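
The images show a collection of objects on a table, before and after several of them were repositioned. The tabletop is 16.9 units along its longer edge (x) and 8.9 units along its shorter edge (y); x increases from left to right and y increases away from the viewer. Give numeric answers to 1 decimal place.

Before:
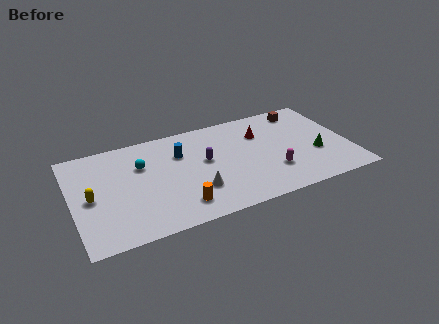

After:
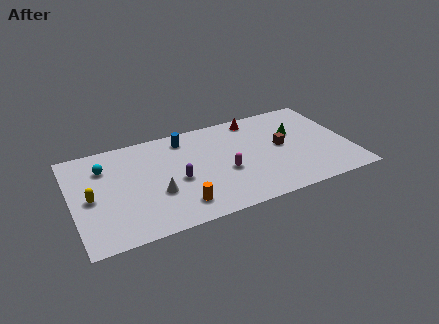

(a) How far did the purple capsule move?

2.1

The purple capsule was near (8.1, 5.0) before and (6.3, 3.9) after, so it travelled √(1.8² + 1.1²) ≈ 2.1 units.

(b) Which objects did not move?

the orange cylinder and the yellow capsule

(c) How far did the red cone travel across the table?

1.5

From (11.7, 6.3) to (11.5, 7.8), the red cone covered √(0.2² + 1.5²) ≈ 1.5 units.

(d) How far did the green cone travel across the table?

2.6

From (14.8, 3.3) to (13.8, 5.7), the green cone covered √(1.0² + 2.4²) ≈ 2.6 units.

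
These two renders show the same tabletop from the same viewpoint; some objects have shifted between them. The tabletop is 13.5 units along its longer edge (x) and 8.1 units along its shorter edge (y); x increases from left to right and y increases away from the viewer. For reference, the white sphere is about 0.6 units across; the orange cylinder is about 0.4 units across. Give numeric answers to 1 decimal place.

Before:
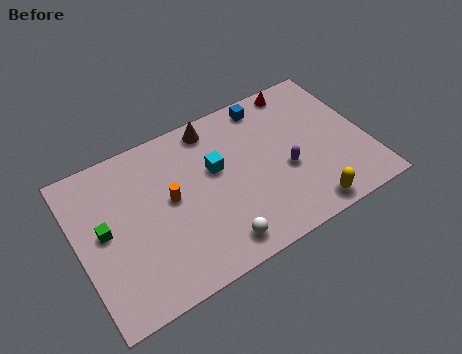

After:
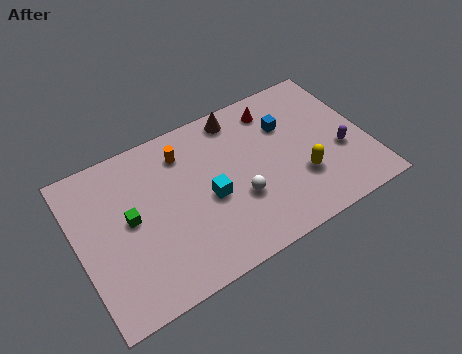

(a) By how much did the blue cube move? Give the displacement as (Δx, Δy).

(0.7, -1.5)

The blue cube was at about (9.3, 7.1) and moved to about (10.0, 5.6).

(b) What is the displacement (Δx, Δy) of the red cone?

(-1.3, -0.6)

The red cone started near (10.9, 7.3) and ended near (9.6, 6.7).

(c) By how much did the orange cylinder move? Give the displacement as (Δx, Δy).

(0.9, 2.0)

The orange cylinder started near (4.3, 4.4) and ended near (5.2, 6.4).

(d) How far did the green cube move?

1.2

From (1.2, 4.3) to (2.4, 4.3), the green cube covered √(1.2² + 0.0²) ≈ 1.2 units.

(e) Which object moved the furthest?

the purple capsule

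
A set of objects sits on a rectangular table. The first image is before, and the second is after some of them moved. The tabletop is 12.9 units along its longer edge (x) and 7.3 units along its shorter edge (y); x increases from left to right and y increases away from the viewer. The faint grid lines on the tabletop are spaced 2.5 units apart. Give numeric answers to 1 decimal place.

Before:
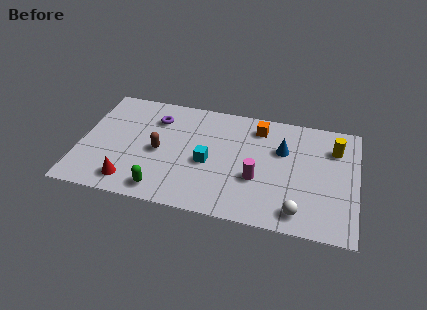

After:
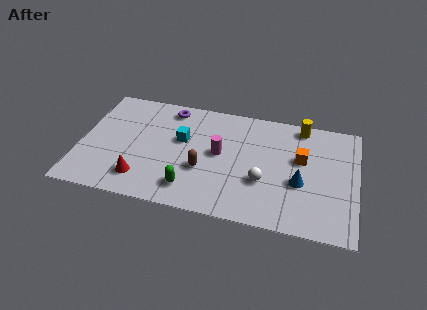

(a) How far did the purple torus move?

1.0

The purple torus was near (3.4, 5.5) before and (4.0, 6.3) after, so it travelled √(0.6² + 0.8²) ≈ 1.0 units.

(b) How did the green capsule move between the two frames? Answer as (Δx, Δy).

(1.3, 0.4)

From the two frames, the green capsule sits at roughly (4.0, 1.0) before and (5.3, 1.4) after.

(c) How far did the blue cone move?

2.1

The blue cone was near (9.4, 4.8) before and (10.3, 2.9) after, so it travelled √(0.9² + 1.9²) ≈ 2.1 units.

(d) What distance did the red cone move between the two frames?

0.6

The red cone moved from about (2.5, 1.2) to (3.0, 1.5), a distance of √(0.5² + 0.3²) ≈ 0.6.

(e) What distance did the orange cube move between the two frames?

2.6

The orange cube moved from about (8.2, 6.0) to (10.3, 4.4), a distance of √(2.1² + 1.6²) ≈ 2.6.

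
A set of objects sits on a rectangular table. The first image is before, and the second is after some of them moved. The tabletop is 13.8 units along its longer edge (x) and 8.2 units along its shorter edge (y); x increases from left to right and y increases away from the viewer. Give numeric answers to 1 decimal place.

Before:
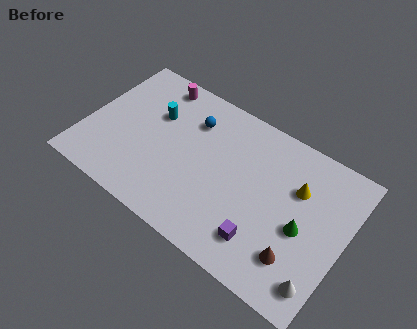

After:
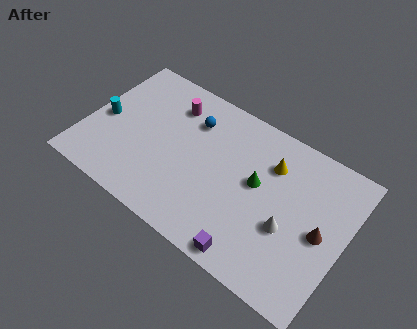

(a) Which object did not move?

the blue sphere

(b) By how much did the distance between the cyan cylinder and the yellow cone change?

+1.3

They were about 7.7 units apart before and 9.0 after — 1.3 units further apart.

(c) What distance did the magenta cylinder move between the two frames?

1.3

The magenta cylinder was near (3.1, 7.2) before and (4.1, 6.4) after, so it travelled √(1.0² + 0.8²) ≈ 1.3 units.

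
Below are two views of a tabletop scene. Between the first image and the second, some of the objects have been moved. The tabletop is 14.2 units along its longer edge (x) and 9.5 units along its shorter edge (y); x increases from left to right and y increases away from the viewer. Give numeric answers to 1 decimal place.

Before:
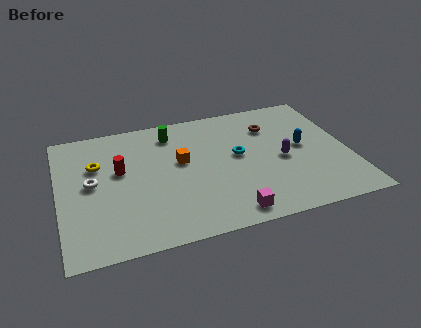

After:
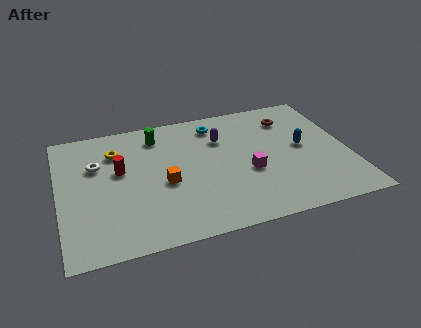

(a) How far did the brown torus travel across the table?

1.1

The brown torus moved from about (10.6, 7.0) to (11.6, 7.4), a distance of √(1.0² + 0.4²) ≈ 1.1.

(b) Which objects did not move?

the blue capsule and the red cylinder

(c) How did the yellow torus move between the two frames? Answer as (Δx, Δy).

(1.0, 0.8)

The yellow torus started near (1.9, 6.3) and ended near (2.9, 7.1).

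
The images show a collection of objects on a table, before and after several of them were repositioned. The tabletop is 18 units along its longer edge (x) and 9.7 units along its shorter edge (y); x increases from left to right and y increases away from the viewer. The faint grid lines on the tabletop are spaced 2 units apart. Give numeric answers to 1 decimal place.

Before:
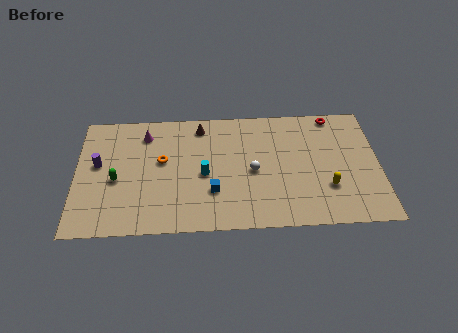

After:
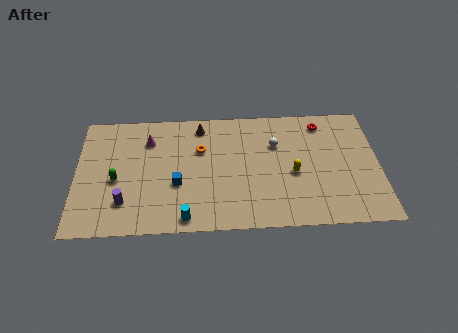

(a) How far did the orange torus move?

2.4

From (5.1, 5.6) to (7.4, 6.4), the orange torus covered √(2.3² + 0.8²) ≈ 2.4 units.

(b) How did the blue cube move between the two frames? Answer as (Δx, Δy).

(-2.1, 0.7)

The blue cube was at about (8.1, 3.0) and moved to about (6.0, 3.7).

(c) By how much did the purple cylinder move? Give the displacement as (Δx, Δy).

(1.6, -3.1)

From the two frames, the purple cylinder sits at roughly (1.3, 5.5) before and (2.9, 2.4) after.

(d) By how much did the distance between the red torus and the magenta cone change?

-0.9

Before: roughly 11.3 units apart; after: 10.4. That's 0.9 units closer together.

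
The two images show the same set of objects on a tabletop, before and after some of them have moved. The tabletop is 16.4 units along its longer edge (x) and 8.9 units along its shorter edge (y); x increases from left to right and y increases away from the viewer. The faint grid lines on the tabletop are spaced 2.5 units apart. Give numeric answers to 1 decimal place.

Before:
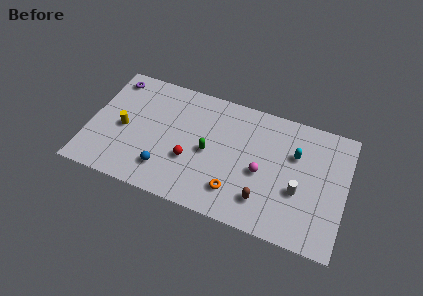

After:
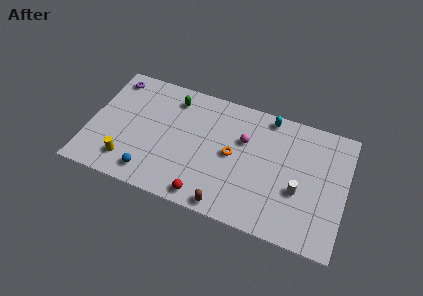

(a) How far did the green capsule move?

4.0

The green capsule was near (7.7, 4.2) before and (5.1, 7.3) after, so it travelled √(2.6² + 3.1²) ≈ 4.0 units.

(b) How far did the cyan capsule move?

2.8

The cyan capsule was near (13.1, 5.9) before and (11.2, 8.0) after, so it travelled √(1.9² + 2.1²) ≈ 2.8 units.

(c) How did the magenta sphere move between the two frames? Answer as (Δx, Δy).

(-1.3, 1.9)

From the two frames, the magenta sphere sits at roughly (11.1, 3.9) before and (9.8, 5.8) after.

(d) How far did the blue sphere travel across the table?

1.1

From (5.1, 2.0) to (4.2, 1.4), the blue sphere covered √(0.9² + 0.6²) ≈ 1.1 units.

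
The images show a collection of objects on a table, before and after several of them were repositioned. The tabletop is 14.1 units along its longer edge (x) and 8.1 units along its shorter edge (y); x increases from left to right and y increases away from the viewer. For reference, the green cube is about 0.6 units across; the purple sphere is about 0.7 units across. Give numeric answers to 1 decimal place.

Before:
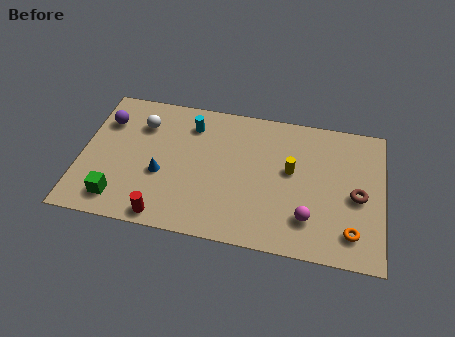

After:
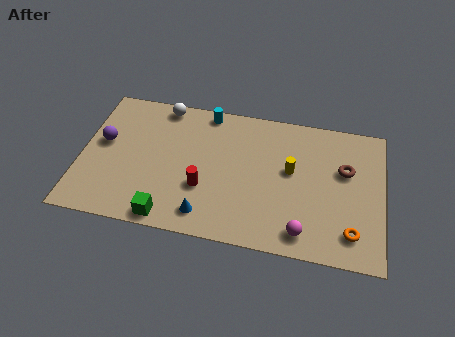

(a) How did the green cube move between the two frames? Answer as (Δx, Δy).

(2.4, -0.6)

The green cube started near (1.9, 1.4) and ended near (4.3, 0.8).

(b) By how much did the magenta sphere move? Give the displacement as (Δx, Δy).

(-0.2, -0.8)

The magenta sphere was at about (10.7, 2.0) and moved to about (10.5, 1.2).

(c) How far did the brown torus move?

1.5

The brown torus moved from about (12.9, 3.7) to (12.3, 5.1), a distance of √(0.6² + 1.4²) ≈ 1.5.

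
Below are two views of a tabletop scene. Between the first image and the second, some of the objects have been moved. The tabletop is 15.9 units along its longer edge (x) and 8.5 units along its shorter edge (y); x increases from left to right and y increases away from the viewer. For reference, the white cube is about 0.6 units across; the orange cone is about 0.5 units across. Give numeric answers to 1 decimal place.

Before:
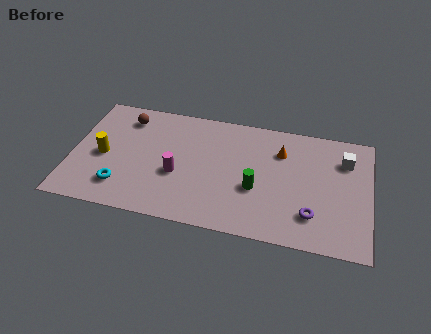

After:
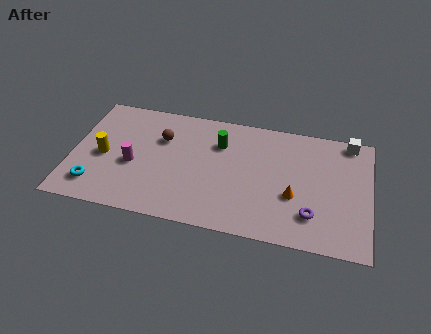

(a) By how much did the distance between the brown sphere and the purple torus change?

-2.3

Before: roughly 11.3 units apart; after: 9.0. That's 2.3 units closer together.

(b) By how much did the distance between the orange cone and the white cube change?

+1.9

The distance was about 3.4 in the first image and 5.3 in the second, so they moved 1.9 units further apart.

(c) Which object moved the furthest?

the green cylinder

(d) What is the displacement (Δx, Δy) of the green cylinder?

(-2.1, 2.8)

From the two frames, the green cylinder sits at roughly (9.9, 3.3) before and (7.8, 6.1) after.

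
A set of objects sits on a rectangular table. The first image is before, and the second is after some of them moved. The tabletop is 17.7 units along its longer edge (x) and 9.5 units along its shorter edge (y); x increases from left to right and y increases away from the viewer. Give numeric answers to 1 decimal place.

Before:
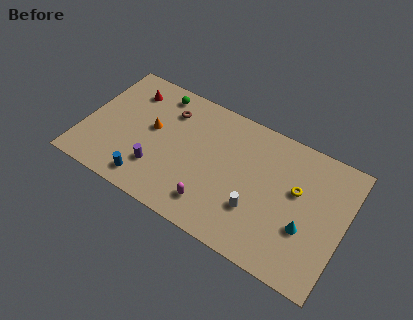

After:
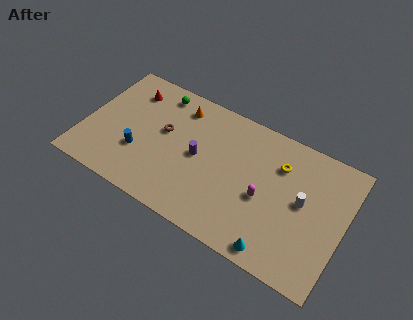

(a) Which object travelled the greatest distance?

the magenta capsule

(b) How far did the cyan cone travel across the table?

2.9

From (15.3, 3.4) to (13.7, 1.0), the cyan cone covered √(1.6² + 2.4²) ≈ 2.9 units.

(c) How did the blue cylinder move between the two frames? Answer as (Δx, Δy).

(-0.9, 1.8)

The blue cylinder was at about (4.8, 1.4) and moved to about (3.9, 3.2).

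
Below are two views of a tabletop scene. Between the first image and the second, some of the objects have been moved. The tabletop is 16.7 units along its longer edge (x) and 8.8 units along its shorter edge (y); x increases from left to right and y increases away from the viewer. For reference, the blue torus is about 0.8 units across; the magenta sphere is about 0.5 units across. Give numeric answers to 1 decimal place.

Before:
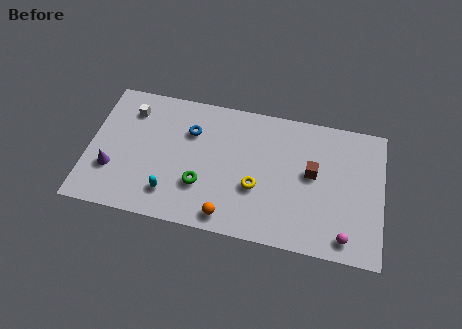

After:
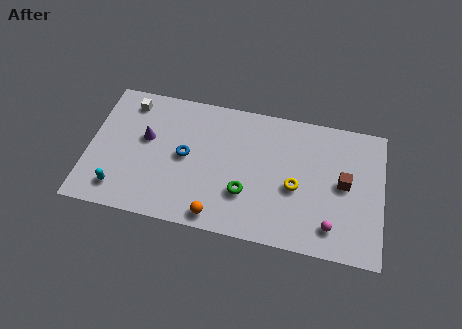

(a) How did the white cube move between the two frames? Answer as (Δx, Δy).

(-0.1, 0.5)

The white cube started near (2.2, 6.9) and ended near (2.1, 7.4).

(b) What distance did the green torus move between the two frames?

2.5

The green torus was near (6.5, 2.8) before and (9.0, 2.8) after, so it travelled √(2.5² + 0.0²) ≈ 2.5 units.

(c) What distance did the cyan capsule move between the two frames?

2.9

From (4.8, 1.9) to (1.9, 1.6), the cyan capsule covered √(2.9² + 0.3²) ≈ 2.9 units.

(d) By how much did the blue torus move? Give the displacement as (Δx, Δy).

(-0.2, -1.7)

The blue torus was at about (5.7, 6.2) and moved to about (5.5, 4.5).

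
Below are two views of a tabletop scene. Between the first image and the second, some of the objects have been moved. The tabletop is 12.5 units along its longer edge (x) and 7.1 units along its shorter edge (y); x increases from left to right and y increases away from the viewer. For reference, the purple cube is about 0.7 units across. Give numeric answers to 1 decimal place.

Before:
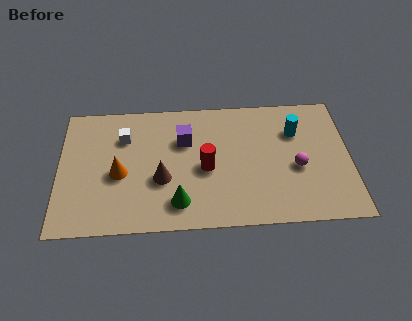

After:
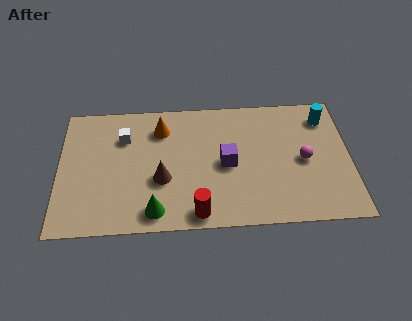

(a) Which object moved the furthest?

the orange cone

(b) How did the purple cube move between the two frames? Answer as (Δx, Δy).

(1.8, -1.4)

The purple cube was at about (5.4, 4.8) and moved to about (7.2, 3.4).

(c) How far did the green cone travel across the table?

1.1

From (5.1, 1.4) to (4.1, 1.0), the green cone covered √(1.0² + 0.4²) ≈ 1.1 units.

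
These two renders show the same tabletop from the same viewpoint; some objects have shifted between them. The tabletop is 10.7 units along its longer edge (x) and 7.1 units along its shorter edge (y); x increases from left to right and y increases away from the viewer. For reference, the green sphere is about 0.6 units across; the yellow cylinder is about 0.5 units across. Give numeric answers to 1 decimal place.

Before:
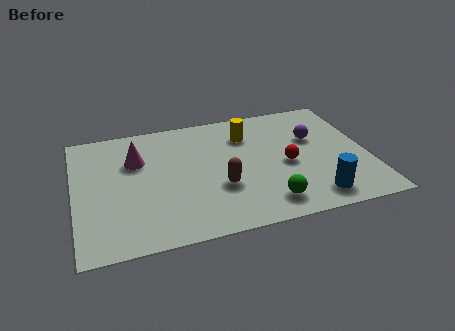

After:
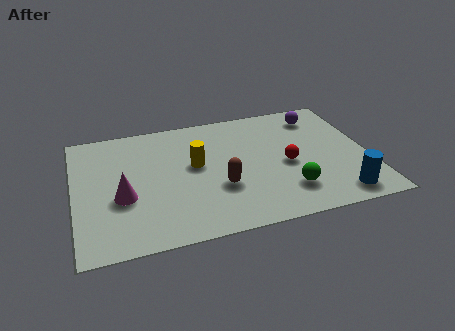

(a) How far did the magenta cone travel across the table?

2.1

The magenta cone moved from about (2.3, 4.8) to (1.7, 2.8), a distance of √(0.6² + 2.0²) ≈ 2.1.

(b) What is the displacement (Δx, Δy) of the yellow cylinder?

(-2.0, -1.3)

The yellow cylinder was at about (6.4, 5.3) and moved to about (4.4, 4.0).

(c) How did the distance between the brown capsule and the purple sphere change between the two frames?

+1.0

They were about 4.1 units apart before and 5.1 after — 1.0 units further apart.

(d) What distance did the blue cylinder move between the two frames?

0.9

From (8.5, 1.1) to (9.4, 1.0), the blue cylinder covered √(0.9² + 0.1²) ≈ 0.9 units.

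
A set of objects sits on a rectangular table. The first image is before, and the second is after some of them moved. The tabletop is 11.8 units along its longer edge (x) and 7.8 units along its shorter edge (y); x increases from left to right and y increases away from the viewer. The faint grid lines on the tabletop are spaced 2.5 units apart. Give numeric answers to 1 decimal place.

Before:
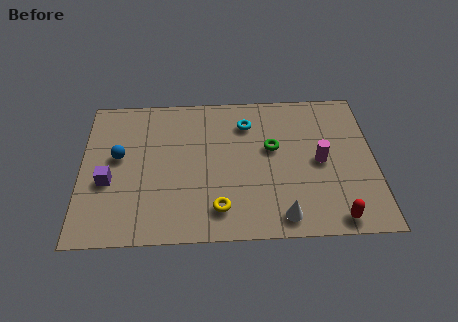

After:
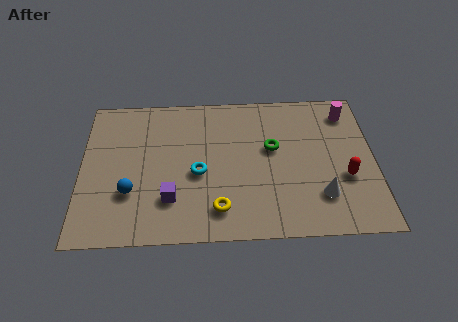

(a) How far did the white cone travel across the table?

1.9

The white cone was near (8.0, 1.0) before and (9.6, 2.0) after, so it travelled √(1.6² + 1.0²) ≈ 1.9 units.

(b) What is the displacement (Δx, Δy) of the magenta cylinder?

(1.2, 2.6)

The magenta cylinder was at about (9.6, 3.8) and moved to about (10.8, 6.4).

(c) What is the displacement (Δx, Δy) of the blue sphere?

(0.5, -1.9)

From the two frames, the blue sphere sits at roughly (1.5, 4.4) before and (2.0, 2.5) after.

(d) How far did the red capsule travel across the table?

2.2

The red capsule moved from about (10.1, 0.8) to (10.6, 2.9), a distance of √(0.5² + 2.1²) ≈ 2.2.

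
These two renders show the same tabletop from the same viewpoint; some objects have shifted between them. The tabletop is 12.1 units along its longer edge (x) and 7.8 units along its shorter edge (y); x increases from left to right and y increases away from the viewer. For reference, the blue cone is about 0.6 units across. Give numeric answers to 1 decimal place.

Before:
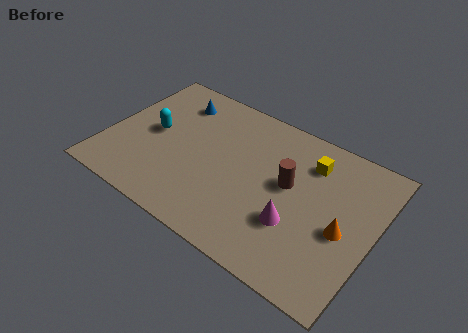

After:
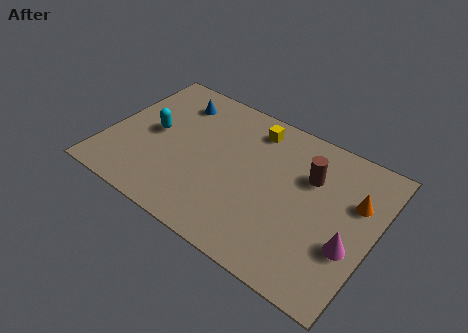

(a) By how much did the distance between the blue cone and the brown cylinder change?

+0.6

The distance was about 5.9 in the first image and 6.5 in the second, so they moved 0.6 units further apart.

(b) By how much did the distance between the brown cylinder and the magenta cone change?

+1.4

They were about 1.9 units apart before and 3.3 after — 1.4 units further apart.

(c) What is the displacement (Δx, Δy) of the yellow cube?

(-2.7, 0.5)

The yellow cube was at about (8.9, 6.0) and moved to about (6.2, 6.5).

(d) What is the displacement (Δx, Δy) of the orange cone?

(0.3, 1.7)

From the two frames, the orange cone sits at roughly (10.8, 3.4) before and (11.1, 5.1) after.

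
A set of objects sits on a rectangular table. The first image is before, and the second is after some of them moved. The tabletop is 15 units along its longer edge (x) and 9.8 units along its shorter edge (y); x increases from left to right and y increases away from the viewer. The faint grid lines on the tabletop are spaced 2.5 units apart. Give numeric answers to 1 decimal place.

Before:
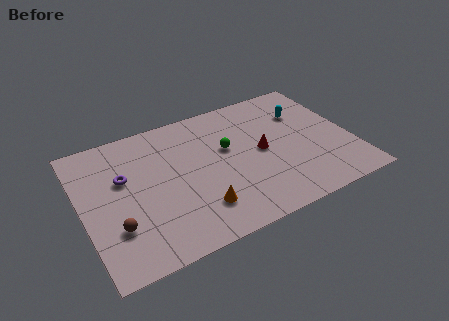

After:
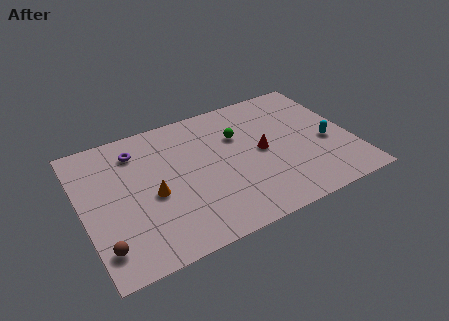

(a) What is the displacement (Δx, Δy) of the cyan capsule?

(0.9, -2.8)

The cyan capsule was at about (12.7, 6.9) and moved to about (13.6, 4.1).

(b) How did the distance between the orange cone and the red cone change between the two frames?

+1.5

Before: roughly 4.7 units apart; after: 6.2. That's 1.5 units further apart.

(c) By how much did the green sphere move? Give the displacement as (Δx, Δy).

(0.7, 0.7)

The green sphere started near (8.2, 5.9) and ended near (8.9, 6.6).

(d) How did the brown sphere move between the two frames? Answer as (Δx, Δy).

(-0.8, -1.0)

The brown sphere was at about (1.6, 2.9) and moved to about (0.8, 1.9).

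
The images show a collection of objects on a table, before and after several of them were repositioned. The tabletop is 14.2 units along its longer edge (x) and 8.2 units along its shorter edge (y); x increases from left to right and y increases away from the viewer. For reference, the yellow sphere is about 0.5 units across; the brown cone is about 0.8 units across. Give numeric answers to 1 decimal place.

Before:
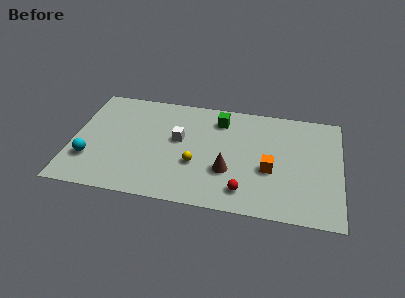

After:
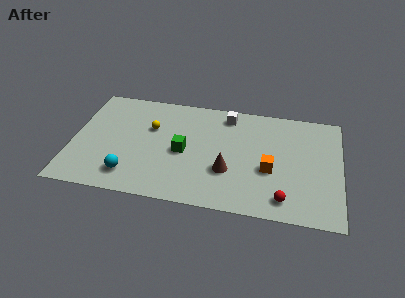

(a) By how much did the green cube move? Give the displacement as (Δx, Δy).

(-1.8, -2.8)

The green cube started near (7.7, 6.6) and ended near (5.9, 3.8).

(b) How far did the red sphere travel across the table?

2.1

From (9.2, 1.5) to (11.3, 1.3), the red sphere covered √(2.1² + 0.2²) ≈ 2.1 units.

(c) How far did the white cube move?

3.4

The white cube moved from about (5.6, 4.7) to (8.1, 7.0), a distance of √(2.5² + 2.3²) ≈ 3.4.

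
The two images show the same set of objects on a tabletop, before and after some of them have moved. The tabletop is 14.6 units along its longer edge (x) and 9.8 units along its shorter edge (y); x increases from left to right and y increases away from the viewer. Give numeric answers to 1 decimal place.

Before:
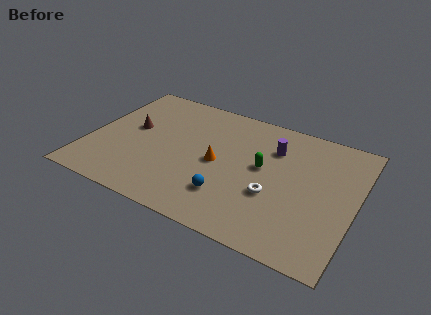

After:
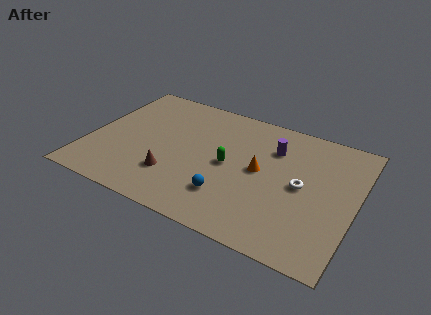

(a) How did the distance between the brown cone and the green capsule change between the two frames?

-3.8

Before: roughly 7.3 units apart; after: 3.5. That's 3.8 units closer together.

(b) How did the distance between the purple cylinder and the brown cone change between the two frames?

-1.2

They were about 7.9 units apart before and 6.7 after — 1.2 units closer together.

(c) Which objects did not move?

the purple cylinder and the blue sphere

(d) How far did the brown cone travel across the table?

3.9

The brown cone was near (2.2, 5.5) before and (4.9, 2.7) after, so it travelled √(2.7² + 2.8²) ≈ 3.9 units.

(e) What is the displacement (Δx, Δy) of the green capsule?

(-1.8, -0.6)

From the two frames, the green capsule sits at roughly (9.5, 5.4) before and (7.7, 4.8) after.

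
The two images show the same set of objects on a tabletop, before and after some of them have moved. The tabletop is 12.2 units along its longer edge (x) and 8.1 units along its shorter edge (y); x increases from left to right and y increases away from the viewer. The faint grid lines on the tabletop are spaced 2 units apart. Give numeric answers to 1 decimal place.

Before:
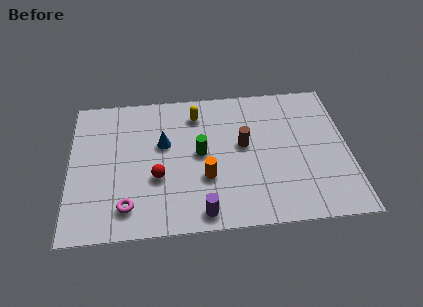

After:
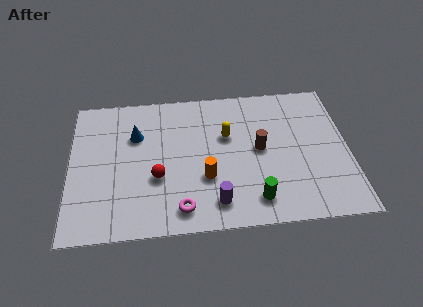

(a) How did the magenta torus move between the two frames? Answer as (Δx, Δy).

(2.3, -0.3)

From the two frames, the magenta torus sits at roughly (2.5, 1.5) before and (4.8, 1.2) after.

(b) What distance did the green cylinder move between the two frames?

3.6

The green cylinder moved from about (5.7, 4.2) to (8.0, 1.4), a distance of √(2.3² + 2.8²) ≈ 3.6.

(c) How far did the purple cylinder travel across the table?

0.8

From (5.7, 0.9) to (6.3, 1.4), the purple cylinder covered √(0.6² + 0.5²) ≈ 0.8 units.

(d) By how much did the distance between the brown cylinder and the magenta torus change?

-1.3

The distance was about 5.9 in the first image and 4.6 in the second, so they moved 1.3 units closer together.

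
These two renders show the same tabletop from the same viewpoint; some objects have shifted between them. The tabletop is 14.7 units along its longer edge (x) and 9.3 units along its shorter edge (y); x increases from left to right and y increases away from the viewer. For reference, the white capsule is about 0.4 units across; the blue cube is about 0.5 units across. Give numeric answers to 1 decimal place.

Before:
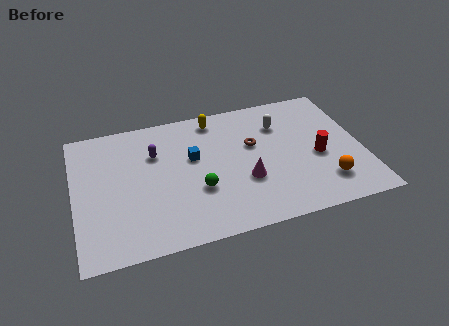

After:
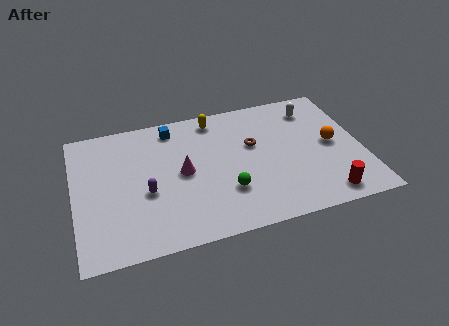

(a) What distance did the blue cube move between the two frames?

2.6

The blue cube moved from about (6.1, 5.6) to (5.2, 8.0), a distance of √(0.9² + 2.4²) ≈ 2.6.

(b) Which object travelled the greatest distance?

the magenta cone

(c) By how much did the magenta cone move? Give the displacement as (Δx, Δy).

(-3.1, 1.4)

The magenta cone started near (8.6, 3.3) and ended near (5.5, 4.7).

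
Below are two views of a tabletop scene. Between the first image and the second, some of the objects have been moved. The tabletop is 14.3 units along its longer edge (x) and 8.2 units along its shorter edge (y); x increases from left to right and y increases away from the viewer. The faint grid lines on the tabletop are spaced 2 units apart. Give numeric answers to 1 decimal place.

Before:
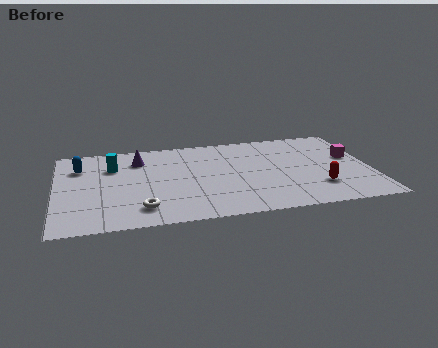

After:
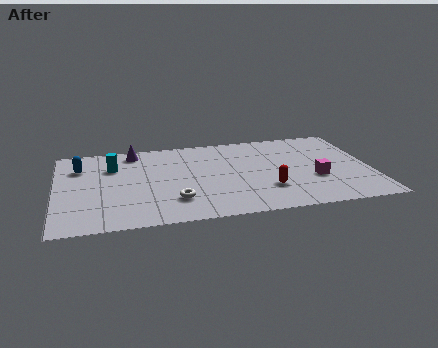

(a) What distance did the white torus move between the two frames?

1.6

The white torus was near (3.8, 1.6) before and (5.3, 2.1) after, so it travelled √(1.5² + 0.5²) ≈ 1.6 units.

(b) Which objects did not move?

the cyan cylinder and the blue capsule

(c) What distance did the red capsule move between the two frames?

2.3

The red capsule moved from about (11.8, 2.2) to (9.5, 2.4), a distance of √(2.3² + 0.2²) ≈ 2.3.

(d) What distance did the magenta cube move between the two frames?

2.5

From (13.5, 4.8) to (11.7, 3.0), the magenta cube covered √(1.8² + 1.8²) ≈ 2.5 units.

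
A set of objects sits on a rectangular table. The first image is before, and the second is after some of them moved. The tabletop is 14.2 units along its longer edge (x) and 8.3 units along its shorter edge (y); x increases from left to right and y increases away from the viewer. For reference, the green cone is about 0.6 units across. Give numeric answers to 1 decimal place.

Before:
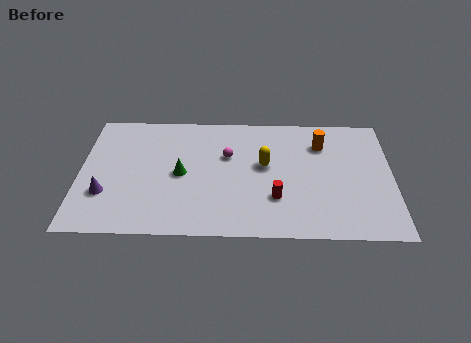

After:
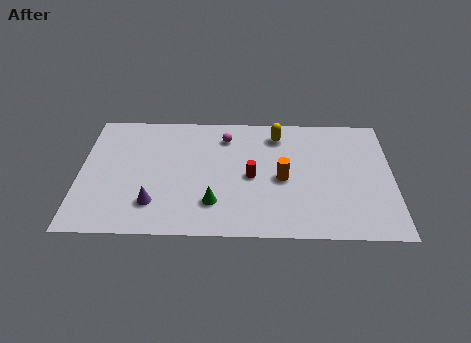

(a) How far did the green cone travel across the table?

2.4

The green cone was near (4.6, 4.0) before and (6.1, 2.1) after, so it travelled √(1.5² + 1.9²) ≈ 2.4 units.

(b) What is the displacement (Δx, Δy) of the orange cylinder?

(-1.8, -2.4)

From the two frames, the orange cylinder sits at roughly (11.0, 6.2) before and (9.2, 3.8) after.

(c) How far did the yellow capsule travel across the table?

2.2

From (8.4, 4.7) to (9.0, 6.8), the yellow capsule covered √(0.6² + 2.1²) ≈ 2.2 units.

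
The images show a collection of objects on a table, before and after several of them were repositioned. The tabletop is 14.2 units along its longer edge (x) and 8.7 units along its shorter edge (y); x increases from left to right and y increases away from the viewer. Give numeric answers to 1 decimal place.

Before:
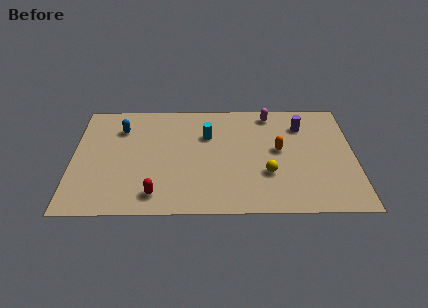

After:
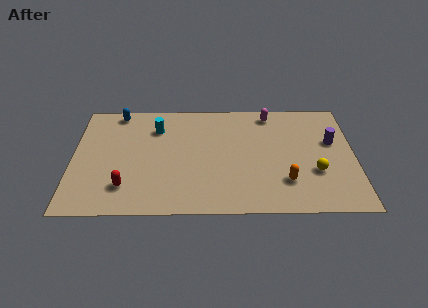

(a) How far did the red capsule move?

1.6

The red capsule was near (4.2, 1.4) before and (2.7, 2.0) after, so it travelled √(1.5² + 0.6²) ≈ 1.6 units.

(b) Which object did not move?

the magenta capsule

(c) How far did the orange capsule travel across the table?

2.4

The orange capsule was near (10.4, 4.7) before and (10.7, 2.3) after, so it travelled √(0.3² + 2.4²) ≈ 2.4 units.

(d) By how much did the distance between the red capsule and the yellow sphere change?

+3.8

Before: roughly 5.8 units apart; after: 9.6. That's 3.8 units further apart.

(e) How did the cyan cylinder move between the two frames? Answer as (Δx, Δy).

(-2.6, 0.6)

From the two frames, the cyan cylinder sits at roughly (6.8, 5.9) before and (4.2, 6.5) after.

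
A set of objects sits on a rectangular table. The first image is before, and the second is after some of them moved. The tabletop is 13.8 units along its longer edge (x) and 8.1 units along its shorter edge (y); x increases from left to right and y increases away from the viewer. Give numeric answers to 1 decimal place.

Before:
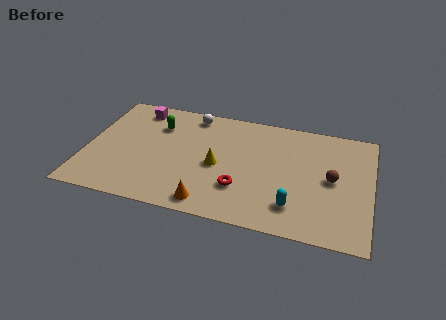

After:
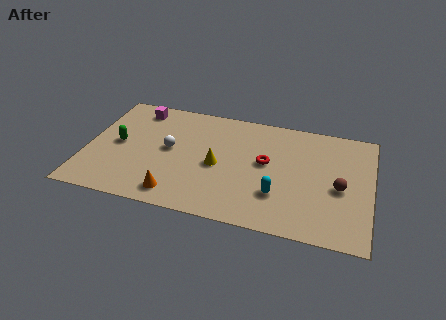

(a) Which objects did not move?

the yellow cone and the magenta cube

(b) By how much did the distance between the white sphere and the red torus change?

-0.7

Before: roughly 5.4 units apart; after: 4.7. That's 0.7 units closer together.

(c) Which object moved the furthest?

the white sphere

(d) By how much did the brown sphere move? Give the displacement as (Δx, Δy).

(0.4, -0.5)

The brown sphere was at about (11.9, 4.1) and moved to about (12.3, 3.6).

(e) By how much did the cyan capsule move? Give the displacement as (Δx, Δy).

(-0.8, 0.6)

From the two frames, the cyan capsule sits at roughly (10.2, 1.8) before and (9.4, 2.4) after.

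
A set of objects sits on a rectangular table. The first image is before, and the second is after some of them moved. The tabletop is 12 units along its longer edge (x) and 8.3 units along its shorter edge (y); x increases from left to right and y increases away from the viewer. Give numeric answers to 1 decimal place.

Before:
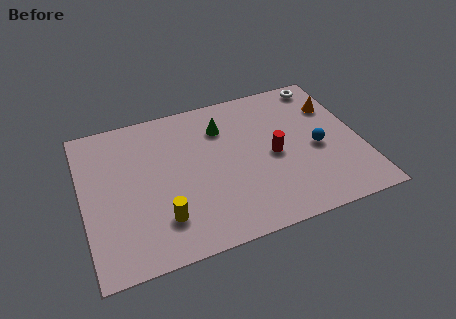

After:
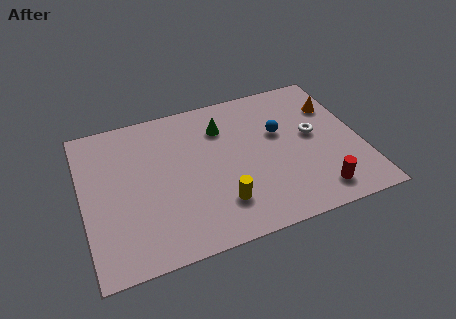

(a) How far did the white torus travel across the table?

3.0

The white torus moved from about (10.8, 7.4) to (10.0, 4.5), a distance of √(0.8² + 2.9²) ≈ 3.0.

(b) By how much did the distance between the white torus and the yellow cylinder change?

-4.3

The distance was about 9.3 in the first image and 5.0 in the second, so they moved 4.3 units closer together.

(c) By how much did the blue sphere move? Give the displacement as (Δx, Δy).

(-1.5, 1.4)

The blue sphere was at about (10.1, 3.7) and moved to about (8.6, 5.1).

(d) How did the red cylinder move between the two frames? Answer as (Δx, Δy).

(1.6, -2.6)

From the two frames, the red cylinder sits at roughly (8.2, 3.9) before and (9.8, 1.3) after.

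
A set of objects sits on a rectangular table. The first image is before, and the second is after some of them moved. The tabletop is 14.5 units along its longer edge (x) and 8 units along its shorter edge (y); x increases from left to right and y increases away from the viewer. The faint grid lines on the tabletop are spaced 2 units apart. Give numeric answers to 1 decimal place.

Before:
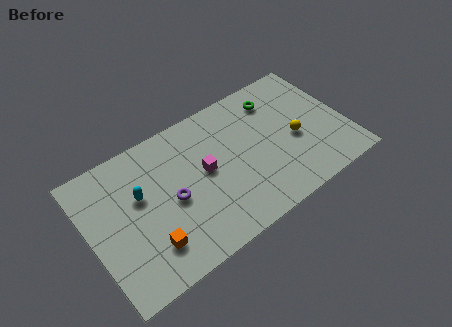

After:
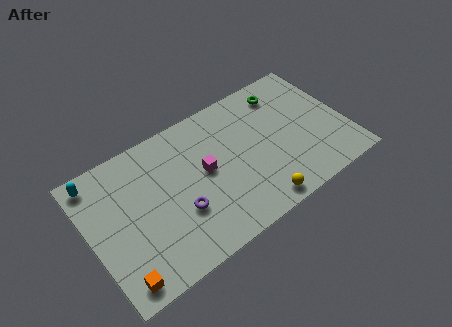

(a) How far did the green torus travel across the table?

0.5

From (11.0, 6.4) to (11.5, 6.6), the green torus covered √(0.5² + 0.2²) ≈ 0.5 units.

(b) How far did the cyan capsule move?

3.0

The cyan capsule moved from about (2.9, 4.9) to (0.8, 7.0), a distance of √(2.1² + 2.1²) ≈ 3.0.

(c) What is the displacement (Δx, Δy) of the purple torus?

(0.3, -0.9)

The purple torus was at about (4.5, 3.7) and moved to about (4.8, 2.8).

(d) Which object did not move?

the magenta cube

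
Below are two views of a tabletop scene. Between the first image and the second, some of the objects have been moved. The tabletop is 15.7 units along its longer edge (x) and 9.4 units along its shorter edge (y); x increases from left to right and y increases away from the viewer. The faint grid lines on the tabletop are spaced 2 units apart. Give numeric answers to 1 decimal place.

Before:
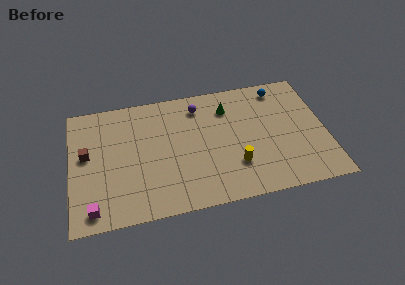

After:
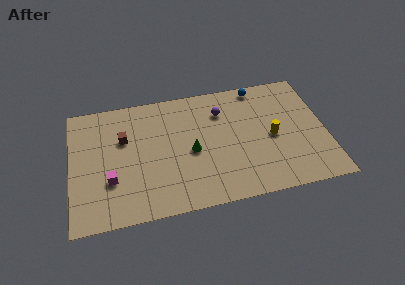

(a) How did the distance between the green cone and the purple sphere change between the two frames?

+1.5

The distance was about 1.9 in the first image and 3.4 in the second, so they moved 1.5 units further apart.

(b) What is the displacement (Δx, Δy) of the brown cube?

(2.3, 0.8)

From the two frames, the brown cube sits at roughly (1.0, 5.3) before and (3.3, 6.1) after.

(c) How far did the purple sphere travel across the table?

1.6

The purple sphere moved from about (8.0, 7.7) to (9.4, 7.0), a distance of √(1.4² + 0.7²) ≈ 1.6.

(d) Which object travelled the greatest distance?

the green cone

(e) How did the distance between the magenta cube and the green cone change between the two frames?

-5.3

The distance was about 10.4 in the first image and 5.1 in the second, so they moved 5.3 units closer together.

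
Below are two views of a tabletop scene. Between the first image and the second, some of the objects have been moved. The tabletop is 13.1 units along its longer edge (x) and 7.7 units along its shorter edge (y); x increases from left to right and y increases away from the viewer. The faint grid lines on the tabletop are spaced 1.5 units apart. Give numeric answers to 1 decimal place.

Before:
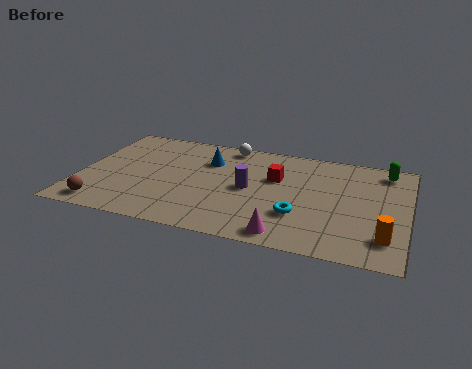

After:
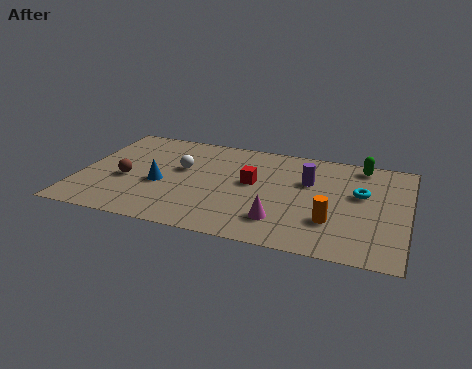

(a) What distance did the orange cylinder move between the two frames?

2.2

The orange cylinder moved from about (12.3, 1.7) to (10.2, 2.3), a distance of √(2.1² + 0.6²) ≈ 2.2.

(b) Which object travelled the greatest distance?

the cyan torus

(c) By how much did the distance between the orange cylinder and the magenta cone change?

-1.8

Before: roughly 3.9 units apart; after: 2.1. That's 1.8 units closer together.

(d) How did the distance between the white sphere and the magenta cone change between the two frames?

-1.6

They were about 6.6 units apart before and 5.0 after — 1.6 units closer together.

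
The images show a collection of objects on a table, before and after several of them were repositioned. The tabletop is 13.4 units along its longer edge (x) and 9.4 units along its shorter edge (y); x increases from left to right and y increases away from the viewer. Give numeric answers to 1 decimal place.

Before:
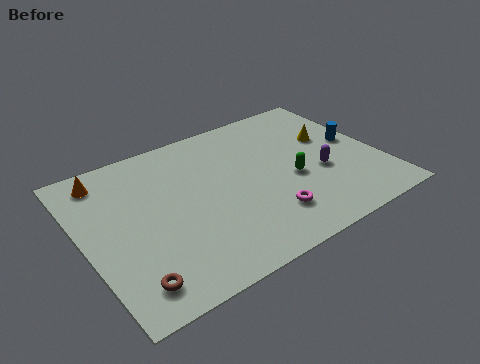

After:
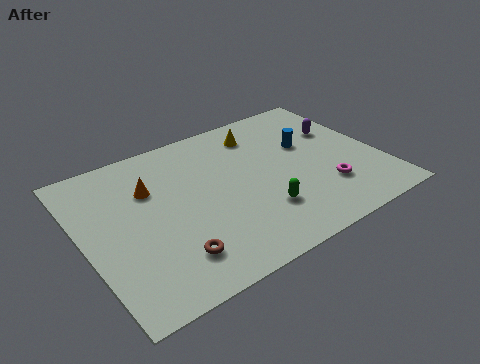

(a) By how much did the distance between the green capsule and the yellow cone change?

+2.2

Before: roughly 2.9 units apart; after: 5.1. That's 2.2 units further apart.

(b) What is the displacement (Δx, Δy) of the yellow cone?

(-3.0, 1.8)

The yellow cone started near (11.5, 5.8) and ended near (8.5, 7.6).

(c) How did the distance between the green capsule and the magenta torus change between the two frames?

+0.7

The distance was about 2.3 in the first image and 3.0 in the second, so they moved 0.7 units further apart.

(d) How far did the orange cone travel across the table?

2.4

The orange cone was near (1.4, 8.0) before and (3.2, 6.4) after, so it travelled √(1.8² + 1.6²) ≈ 2.4 units.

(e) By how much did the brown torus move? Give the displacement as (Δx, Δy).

(1.9, 0.5)

The brown torus was at about (1.5, 1.5) and moved to about (3.4, 2.0).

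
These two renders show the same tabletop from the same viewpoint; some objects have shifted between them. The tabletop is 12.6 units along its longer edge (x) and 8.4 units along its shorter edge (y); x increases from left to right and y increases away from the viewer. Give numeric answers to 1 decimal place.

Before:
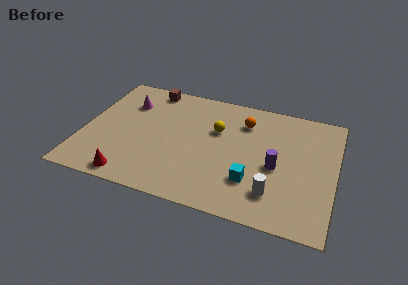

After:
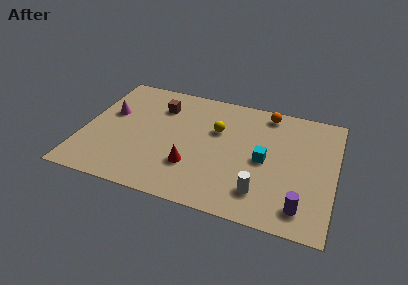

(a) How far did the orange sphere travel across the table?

1.5

The orange sphere was near (7.9, 6.4) before and (9.0, 7.4) after, so it travelled √(1.1² + 1.0²) ≈ 1.5 units.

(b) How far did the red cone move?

3.3

From (2.7, 0.9) to (5.6, 2.5), the red cone covered √(2.9² + 1.6²) ≈ 3.3 units.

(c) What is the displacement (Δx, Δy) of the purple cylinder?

(1.4, -2.3)

From the two frames, the purple cylinder sits at roughly (9.7, 3.7) before and (11.1, 1.4) after.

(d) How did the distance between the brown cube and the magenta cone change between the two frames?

+1.0

The distance was about 1.7 in the first image and 2.7 in the second, so they moved 1.0 units further apart.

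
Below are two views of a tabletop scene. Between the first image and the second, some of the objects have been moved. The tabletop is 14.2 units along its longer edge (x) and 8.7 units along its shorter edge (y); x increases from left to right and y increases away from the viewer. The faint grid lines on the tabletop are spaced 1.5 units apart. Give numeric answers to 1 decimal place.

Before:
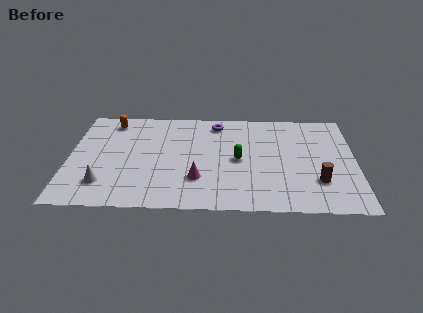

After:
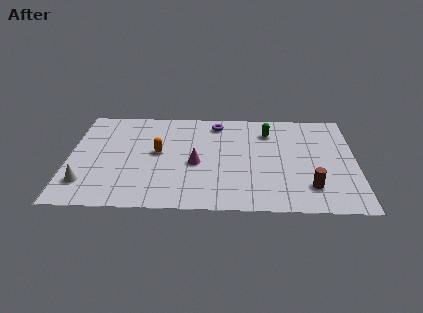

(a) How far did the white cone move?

0.9

The white cone was near (1.8, 2.0) before and (0.9, 2.0) after, so it travelled √(0.9² + 0.0²) ≈ 0.9 units.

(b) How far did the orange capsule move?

3.6

The orange capsule was near (2.0, 7.4) before and (4.4, 4.7) after, so it travelled √(2.4² + 2.7²) ≈ 3.6 units.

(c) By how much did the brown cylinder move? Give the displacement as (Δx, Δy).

(-0.4, -0.5)

From the two frames, the brown cylinder sits at roughly (12.3, 2.5) before and (11.9, 2.0) after.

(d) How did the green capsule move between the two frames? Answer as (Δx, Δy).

(1.5, 2.5)

The green capsule started near (8.4, 4.2) and ended near (9.9, 6.7).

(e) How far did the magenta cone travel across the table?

1.3

The magenta cone was near (6.4, 2.5) before and (6.3, 3.8) after, so it travelled √(0.1² + 1.3²) ≈ 1.3 units.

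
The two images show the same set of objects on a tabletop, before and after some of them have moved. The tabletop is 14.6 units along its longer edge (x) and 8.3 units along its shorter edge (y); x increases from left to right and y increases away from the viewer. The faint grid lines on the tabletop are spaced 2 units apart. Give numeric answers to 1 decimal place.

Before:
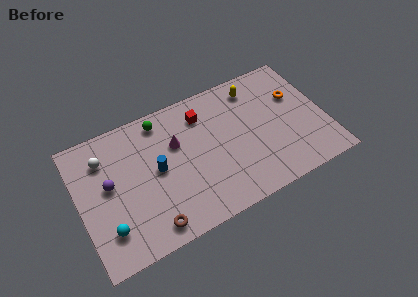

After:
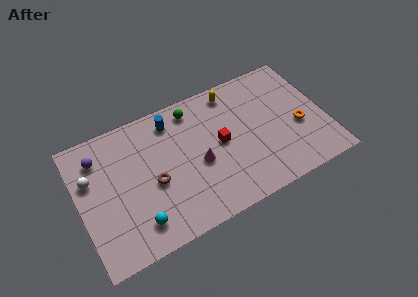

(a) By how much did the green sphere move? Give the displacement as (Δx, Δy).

(1.9, -0.1)

The green sphere was at about (5.2, 7.2) and moved to about (7.1, 7.1).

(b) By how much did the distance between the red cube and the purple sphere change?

+1.2

The distance was about 6.1 in the first image and 7.3 in the second, so they moved 1.2 units further apart.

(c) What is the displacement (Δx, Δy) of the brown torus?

(0.5, 2.5)

The brown torus was at about (3.8, 1.1) and moved to about (4.3, 3.6).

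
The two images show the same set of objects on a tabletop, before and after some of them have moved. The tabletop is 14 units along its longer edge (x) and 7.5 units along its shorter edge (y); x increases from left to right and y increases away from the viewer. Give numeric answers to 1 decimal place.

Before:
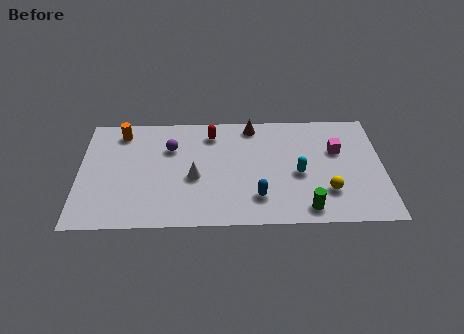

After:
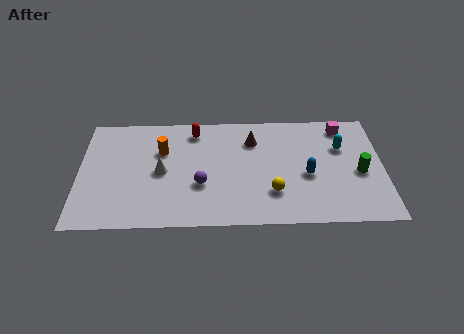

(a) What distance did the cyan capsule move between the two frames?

2.6

The cyan capsule was near (10.1, 3.3) before and (12.1, 5.0) after, so it travelled √(2.0² + 1.7²) ≈ 2.6 units.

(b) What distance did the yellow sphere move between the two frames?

2.5

From (11.4, 2.1) to (8.9, 2.1), the yellow sphere covered √(2.5² + 0.0²) ≈ 2.5 units.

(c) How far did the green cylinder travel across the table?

3.4

The green cylinder moved from about (10.4, 1.0) to (12.9, 3.3), a distance of √(2.5² + 2.3²) ≈ 3.4.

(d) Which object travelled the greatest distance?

the green cylinder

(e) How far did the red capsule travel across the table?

0.8

The red capsule moved from about (6.1, 6.1) to (5.3, 6.3), a distance of √(0.8² + 0.2²) ≈ 0.8.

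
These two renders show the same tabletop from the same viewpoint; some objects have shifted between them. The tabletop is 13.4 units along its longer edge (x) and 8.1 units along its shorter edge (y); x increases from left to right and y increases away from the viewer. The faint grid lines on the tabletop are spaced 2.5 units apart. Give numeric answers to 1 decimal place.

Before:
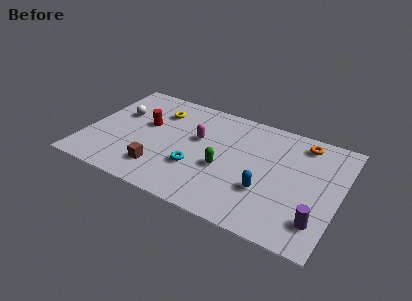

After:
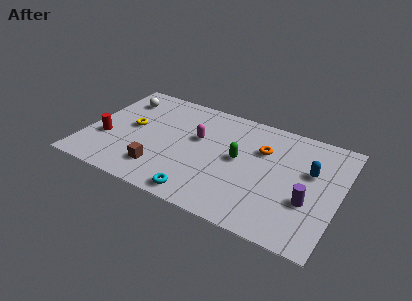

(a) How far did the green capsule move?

1.2

The green capsule moved from about (7.4, 3.3) to (8.1, 4.3), a distance of √(0.7² + 1.0²) ≈ 1.2.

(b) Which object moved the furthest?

the blue capsule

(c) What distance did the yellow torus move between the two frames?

2.2

The yellow torus was near (3.5, 6.1) before and (2.3, 4.3) after, so it travelled √(1.2² + 1.8²) ≈ 2.2 units.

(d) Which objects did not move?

the brown cube and the magenta capsule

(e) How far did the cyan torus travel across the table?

1.9

From (6.0, 2.7) to (6.5, 0.9), the cyan torus covered √(0.5² + 1.8²) ≈ 1.9 units.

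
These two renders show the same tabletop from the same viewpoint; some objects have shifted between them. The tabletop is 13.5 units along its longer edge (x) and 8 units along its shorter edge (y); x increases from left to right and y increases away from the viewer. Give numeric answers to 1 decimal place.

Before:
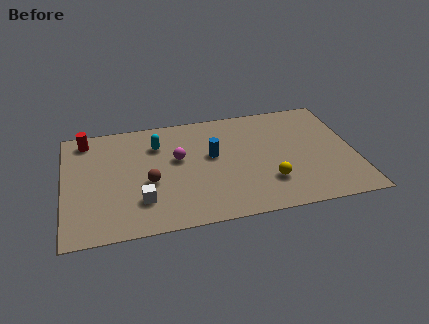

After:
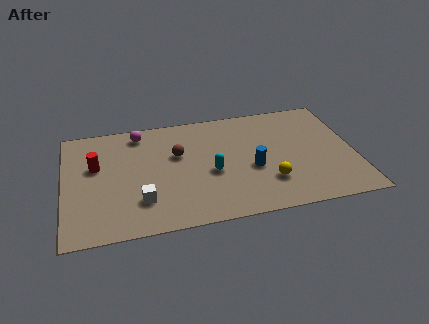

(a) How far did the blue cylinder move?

2.2

The blue cylinder moved from about (6.9, 4.6) to (8.7, 3.3), a distance of √(1.8² + 1.3²) ≈ 2.2.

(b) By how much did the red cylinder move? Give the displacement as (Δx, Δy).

(0.4, -2.0)

From the two frames, the red cylinder sits at roughly (1.1, 6.9) before and (1.5, 4.9) after.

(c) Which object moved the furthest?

the cyan capsule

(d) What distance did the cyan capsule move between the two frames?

3.5

The cyan capsule moved from about (4.4, 5.9) to (6.8, 3.4), a distance of √(2.4² + 2.5²) ≈ 3.5.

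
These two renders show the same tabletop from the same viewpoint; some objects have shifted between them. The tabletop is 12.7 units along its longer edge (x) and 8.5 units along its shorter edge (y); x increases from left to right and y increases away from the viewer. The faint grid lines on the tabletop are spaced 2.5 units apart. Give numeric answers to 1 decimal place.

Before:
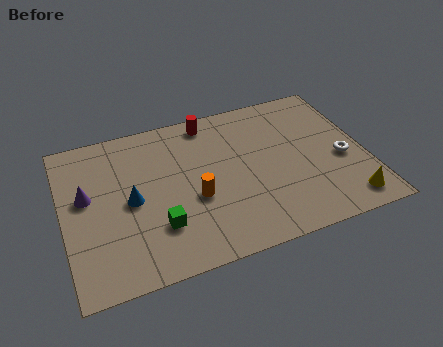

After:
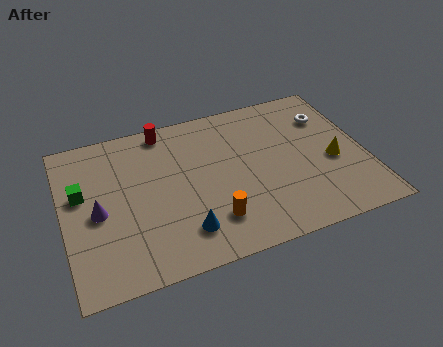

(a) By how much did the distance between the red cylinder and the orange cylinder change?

+1.6

They were about 4.2 units apart before and 5.8 after — 1.6 units further apart.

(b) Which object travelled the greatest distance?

the green cube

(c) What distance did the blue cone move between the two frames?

3.0

The blue cone moved from about (2.8, 4.1) to (4.8, 1.8), a distance of √(2.0² + 2.3²) ≈ 3.0.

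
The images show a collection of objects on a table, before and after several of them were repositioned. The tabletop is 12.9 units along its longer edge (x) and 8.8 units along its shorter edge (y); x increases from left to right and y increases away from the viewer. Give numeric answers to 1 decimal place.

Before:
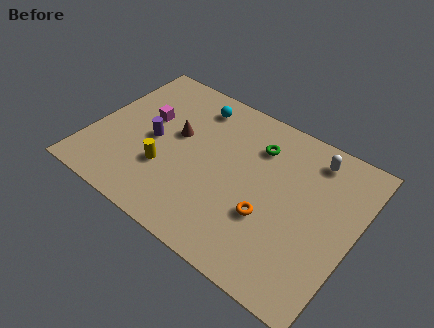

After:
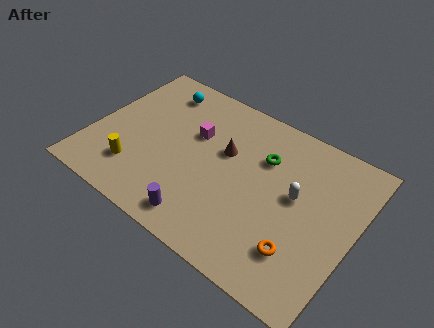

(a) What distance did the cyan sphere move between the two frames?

1.9

From (4.5, 7.3) to (2.6, 7.3), the cyan sphere covered √(1.9² + 0.0²) ≈ 1.9 units.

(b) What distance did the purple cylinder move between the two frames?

4.3

The purple cylinder was near (3.0, 4.2) before and (6.1, 1.2) after, so it travelled √(3.1² + 3.0²) ≈ 4.3 units.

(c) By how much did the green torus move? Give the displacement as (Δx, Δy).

(0.4, -0.5)

The green torus was at about (7.8, 6.6) and moved to about (8.2, 6.1).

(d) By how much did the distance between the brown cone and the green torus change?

-2.2

Before: roughly 4.1 units apart; after: 1.9. That's 2.2 units closer together.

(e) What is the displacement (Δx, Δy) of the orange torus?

(1.7, -0.9)

The orange torus was at about (9.0, 3.1) and moved to about (10.7, 2.2).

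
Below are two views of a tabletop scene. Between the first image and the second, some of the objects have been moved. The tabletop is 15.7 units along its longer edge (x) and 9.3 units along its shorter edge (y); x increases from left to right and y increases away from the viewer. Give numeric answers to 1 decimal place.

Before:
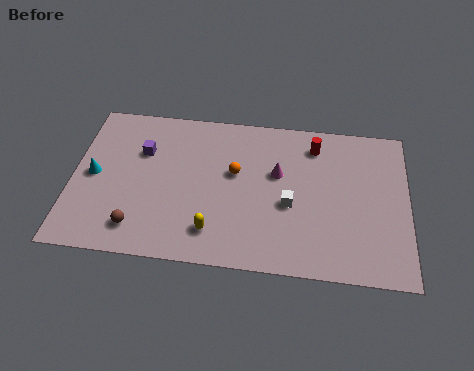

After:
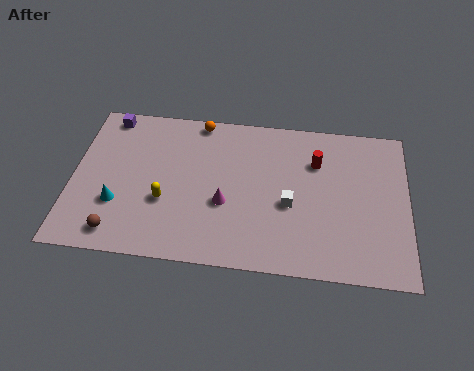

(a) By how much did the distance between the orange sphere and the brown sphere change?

+2.2

They were about 5.8 units apart before and 8.0 after — 2.2 units further apart.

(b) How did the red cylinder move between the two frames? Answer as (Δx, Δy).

(0.1, -1.0)

The red cylinder was at about (11.3, 7.6) and moved to about (11.4, 6.6).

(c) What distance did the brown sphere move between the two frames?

1.0

The brown sphere was near (3.2, 1.7) before and (2.3, 1.3) after, so it travelled √(0.9² + 0.4²) ≈ 1.0 units.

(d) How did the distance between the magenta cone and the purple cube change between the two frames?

+1.0

They were about 6.4 units apart before and 7.4 after — 1.0 units further apart.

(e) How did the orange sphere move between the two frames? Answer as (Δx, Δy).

(-1.8, 3.0)

From the two frames, the orange sphere sits at roughly (7.6, 5.5) before and (5.8, 8.5) after.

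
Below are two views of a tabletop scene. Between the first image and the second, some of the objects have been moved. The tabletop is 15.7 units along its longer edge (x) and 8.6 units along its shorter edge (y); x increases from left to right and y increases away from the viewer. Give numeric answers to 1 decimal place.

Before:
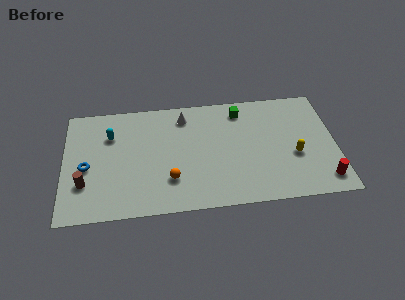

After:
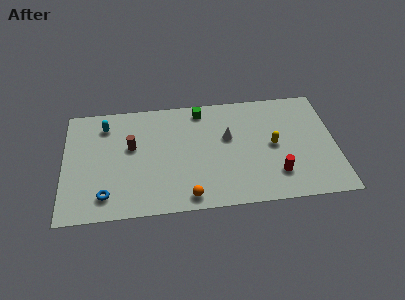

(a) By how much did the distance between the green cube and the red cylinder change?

-0.6

They were about 7.4 units apart before and 6.8 after — 0.6 units closer together.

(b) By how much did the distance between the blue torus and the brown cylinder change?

+2.6

Before: roughly 1.2 units apart; after: 3.8. That's 2.6 units further apart.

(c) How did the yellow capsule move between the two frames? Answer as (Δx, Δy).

(-1.2, 0.9)

From the two frames, the yellow capsule sits at roughly (13.3, 3.4) before and (12.1, 4.3) after.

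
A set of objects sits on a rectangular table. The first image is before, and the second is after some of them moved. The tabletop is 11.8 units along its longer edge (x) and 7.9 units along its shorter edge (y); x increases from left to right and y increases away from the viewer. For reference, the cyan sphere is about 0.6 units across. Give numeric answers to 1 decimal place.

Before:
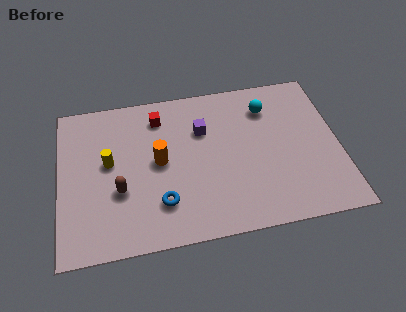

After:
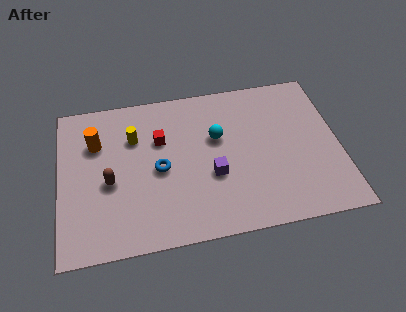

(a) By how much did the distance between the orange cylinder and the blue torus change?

+1.1

They were about 2.1 units apart before and 3.2 after — 1.1 units further apart.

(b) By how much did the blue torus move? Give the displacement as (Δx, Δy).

(0.0, 1.7)

From the two frames, the blue torus sits at roughly (4.2, 2.0) before and (4.2, 3.7) after.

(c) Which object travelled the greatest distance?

the orange cylinder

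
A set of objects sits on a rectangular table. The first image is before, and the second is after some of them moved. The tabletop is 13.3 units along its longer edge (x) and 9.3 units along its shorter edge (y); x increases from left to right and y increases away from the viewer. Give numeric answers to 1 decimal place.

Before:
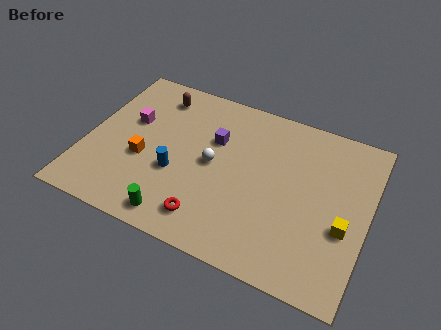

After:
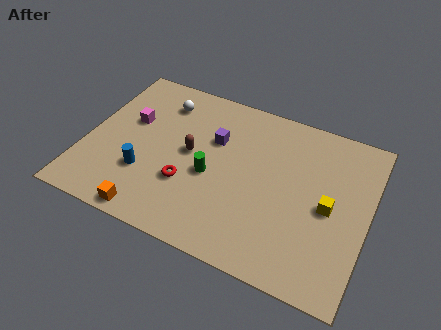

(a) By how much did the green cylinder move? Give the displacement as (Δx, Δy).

(1.2, 2.9)

The green cylinder was at about (4.8, 1.1) and moved to about (6.0, 4.0).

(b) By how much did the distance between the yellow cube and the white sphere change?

+2.4

They were about 6.4 units apart before and 8.8 after — 2.4 units further apart.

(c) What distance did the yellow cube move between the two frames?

1.1

The yellow cube was near (12.3, 3.6) before and (11.5, 4.4) after, so it travelled √(0.8² + 0.8²) ≈ 1.1 units.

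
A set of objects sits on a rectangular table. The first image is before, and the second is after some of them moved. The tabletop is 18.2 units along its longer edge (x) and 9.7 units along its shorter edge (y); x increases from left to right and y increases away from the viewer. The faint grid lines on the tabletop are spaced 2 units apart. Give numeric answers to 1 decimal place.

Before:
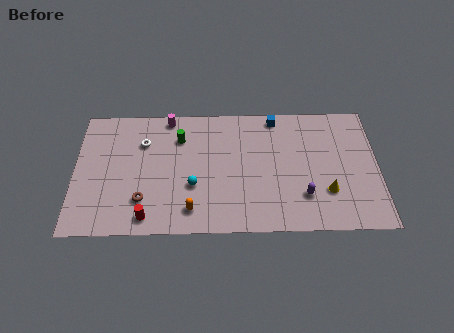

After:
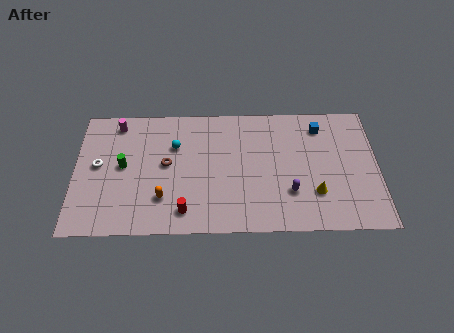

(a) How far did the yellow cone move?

0.7

The yellow cone was near (15.1, 2.9) before and (14.4, 2.8) after, so it travelled √(0.7² + 0.1²) ≈ 0.7 units.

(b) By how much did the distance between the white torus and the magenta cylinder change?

+1.0

They were about 2.4 units apart before and 3.4 after — 1.0 units further apart.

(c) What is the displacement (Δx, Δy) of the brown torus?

(1.4, 2.7)

From the two frames, the brown torus sits at roughly (4.1, 2.5) before and (5.5, 5.2) after.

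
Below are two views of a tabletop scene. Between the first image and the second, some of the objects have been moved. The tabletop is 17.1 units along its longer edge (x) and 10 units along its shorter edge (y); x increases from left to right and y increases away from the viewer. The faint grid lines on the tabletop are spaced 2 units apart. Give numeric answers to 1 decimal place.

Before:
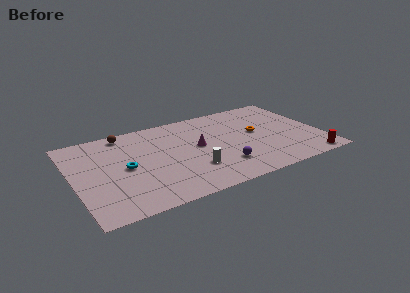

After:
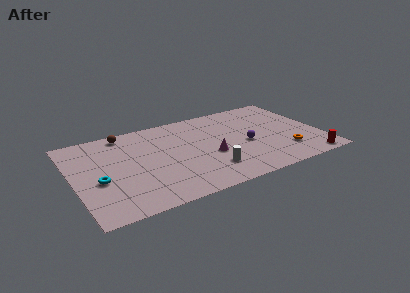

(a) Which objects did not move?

the brown sphere and the red cylinder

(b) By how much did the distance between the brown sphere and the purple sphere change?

+0.4

Before: roughly 8.8 units apart; after: 9.2. That's 0.4 units further apart.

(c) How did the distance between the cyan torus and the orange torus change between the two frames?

+3.6

The distance was about 9.3 in the first image and 12.9 in the second, so they moved 3.6 units further apart.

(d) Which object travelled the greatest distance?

the orange torus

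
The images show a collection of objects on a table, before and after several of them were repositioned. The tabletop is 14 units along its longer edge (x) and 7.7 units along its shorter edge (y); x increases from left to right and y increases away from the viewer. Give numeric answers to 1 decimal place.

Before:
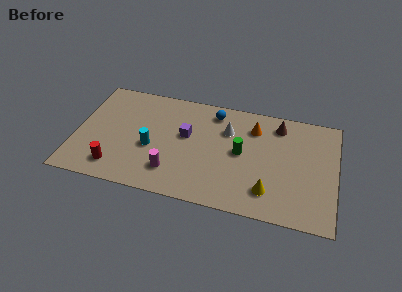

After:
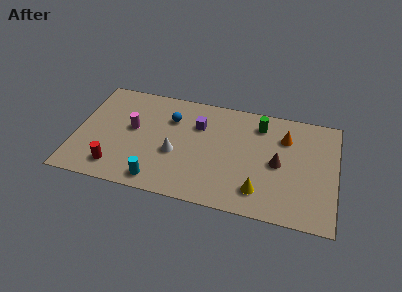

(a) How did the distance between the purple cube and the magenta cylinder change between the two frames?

+0.9

The distance was about 2.8 in the first image and 3.7 in the second, so they moved 0.9 units further apart.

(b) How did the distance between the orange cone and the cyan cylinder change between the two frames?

+2.0

Before: roughly 6.0 units apart; after: 8.0. That's 2.0 units further apart.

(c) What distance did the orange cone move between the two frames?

1.7

The orange cone moved from about (9.5, 5.9) to (11.2, 5.6), a distance of √(1.7² + 0.3²) ≈ 1.7.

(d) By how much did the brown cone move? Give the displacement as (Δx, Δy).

(0.1, -2.7)

The brown cone was at about (10.8, 6.4) and moved to about (10.9, 3.7).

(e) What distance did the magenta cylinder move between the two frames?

3.4

From (5.3, 1.8) to (3.0, 4.3), the magenta cylinder covered √(2.3² + 2.5²) ≈ 3.4 units.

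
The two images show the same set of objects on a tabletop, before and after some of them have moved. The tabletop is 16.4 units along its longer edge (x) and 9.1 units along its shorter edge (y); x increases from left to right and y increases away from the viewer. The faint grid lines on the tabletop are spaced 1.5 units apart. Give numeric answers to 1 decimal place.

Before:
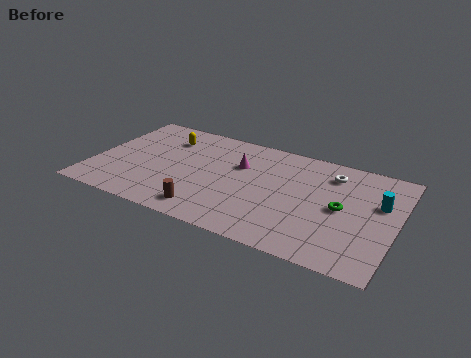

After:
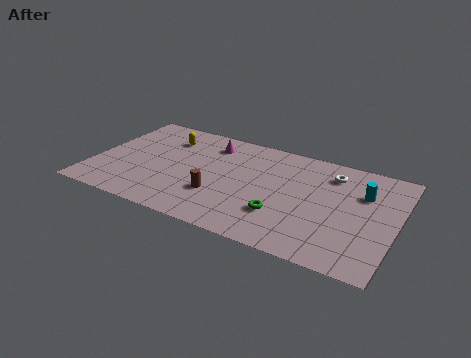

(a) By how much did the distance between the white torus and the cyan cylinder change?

-1.0

The distance was about 3.1 in the first image and 2.1 in the second, so they moved 1.0 units closer together.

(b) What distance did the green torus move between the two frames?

3.5

The green torus was near (13.5, 4.5) before and (10.5, 2.7) after, so it travelled √(3.0² + 1.8²) ≈ 3.5 units.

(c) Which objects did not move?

the white torus and the yellow capsule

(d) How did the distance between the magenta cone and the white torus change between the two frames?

+1.7

The distance was about 5.0 in the first image and 6.7 in the second, so they moved 1.7 units further apart.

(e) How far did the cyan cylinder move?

1.0

The cyan cylinder moved from about (15.4, 5.7) to (14.5, 6.2), a distance of √(0.9² + 0.5²) ≈ 1.0.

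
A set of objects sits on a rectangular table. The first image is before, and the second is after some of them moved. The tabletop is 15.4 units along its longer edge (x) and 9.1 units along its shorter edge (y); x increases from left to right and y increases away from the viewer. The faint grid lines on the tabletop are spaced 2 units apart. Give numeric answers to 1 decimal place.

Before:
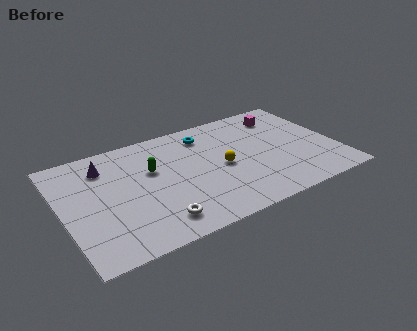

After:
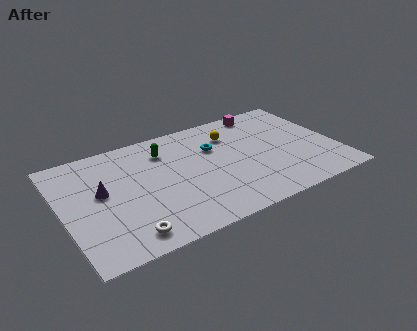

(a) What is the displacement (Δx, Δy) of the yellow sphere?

(0.9, 2.5)

The yellow sphere was at about (8.9, 4.3) and moved to about (9.8, 6.8).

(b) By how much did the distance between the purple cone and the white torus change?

-2.0

The distance was about 5.9 in the first image and 3.9 in the second, so they moved 2.0 units closer together.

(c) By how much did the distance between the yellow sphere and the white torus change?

+3.8

The distance was about 4.9 in the first image and 8.7 in the second, so they moved 3.8 units further apart.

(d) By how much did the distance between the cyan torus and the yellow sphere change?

-1.8

They were about 3.1 units apart before and 1.3 after — 1.8 units closer together.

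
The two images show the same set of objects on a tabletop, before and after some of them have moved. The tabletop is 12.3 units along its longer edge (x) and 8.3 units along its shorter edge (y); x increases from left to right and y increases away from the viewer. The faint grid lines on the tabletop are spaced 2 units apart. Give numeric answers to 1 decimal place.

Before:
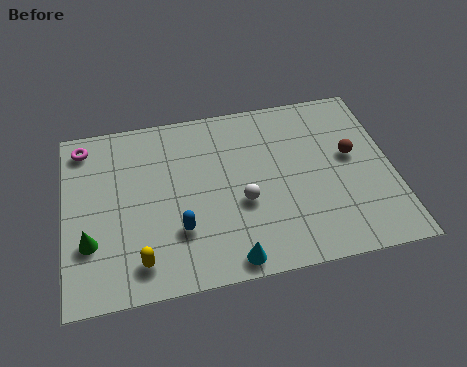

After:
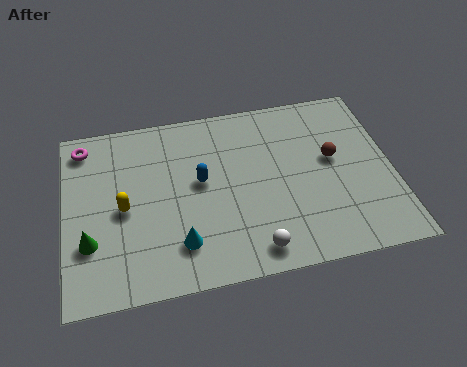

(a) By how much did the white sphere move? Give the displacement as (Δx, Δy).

(0.3, -2.2)

The white sphere was at about (6.6, 3.3) and moved to about (6.9, 1.1).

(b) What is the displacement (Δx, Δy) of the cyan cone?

(-1.8, 1.1)

The cyan cone started near (6.0, 0.8) and ended near (4.2, 1.9).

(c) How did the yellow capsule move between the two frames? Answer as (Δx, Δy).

(-0.5, 2.5)

The yellow capsule started near (2.7, 1.4) and ended near (2.2, 3.9).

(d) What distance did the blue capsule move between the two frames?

2.3

From (4.2, 2.5) to (5.1, 4.6), the blue capsule covered √(0.9² + 2.1²) ≈ 2.3 units.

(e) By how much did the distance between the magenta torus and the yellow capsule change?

-2.5

Before: roughly 6.0 units apart; after: 3.5. That's 2.5 units closer together.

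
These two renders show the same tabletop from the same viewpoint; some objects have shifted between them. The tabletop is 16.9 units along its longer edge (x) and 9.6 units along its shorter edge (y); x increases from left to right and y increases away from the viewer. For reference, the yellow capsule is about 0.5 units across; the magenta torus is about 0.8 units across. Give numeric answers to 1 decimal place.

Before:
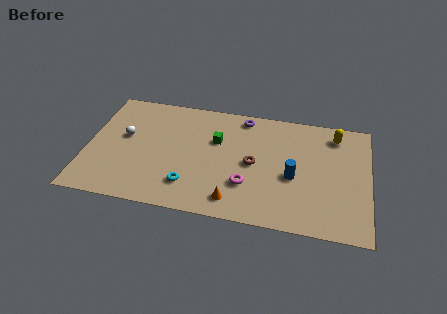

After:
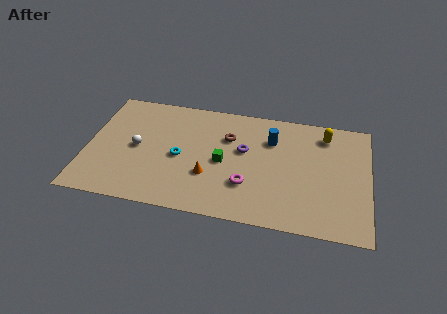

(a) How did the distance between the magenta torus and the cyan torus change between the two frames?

+0.9

They were about 3.5 units apart before and 4.4 after — 0.9 units further apart.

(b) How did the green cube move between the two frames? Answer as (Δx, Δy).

(0.5, -1.7)

The green cube was at about (7.7, 6.2) and moved to about (8.2, 4.5).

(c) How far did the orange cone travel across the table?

2.3

From (9.0, 1.5) to (7.4, 3.2), the orange cone covered √(1.6² + 1.7²) ≈ 2.3 units.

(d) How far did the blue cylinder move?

3.1

The blue cylinder moved from about (12.4, 4.1) to (11.0, 6.9), a distance of √(1.4² + 2.8²) ≈ 3.1.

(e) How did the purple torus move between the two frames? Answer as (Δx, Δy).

(0.2, -2.8)

The purple torus started near (9.2, 8.5) and ended near (9.4, 5.7).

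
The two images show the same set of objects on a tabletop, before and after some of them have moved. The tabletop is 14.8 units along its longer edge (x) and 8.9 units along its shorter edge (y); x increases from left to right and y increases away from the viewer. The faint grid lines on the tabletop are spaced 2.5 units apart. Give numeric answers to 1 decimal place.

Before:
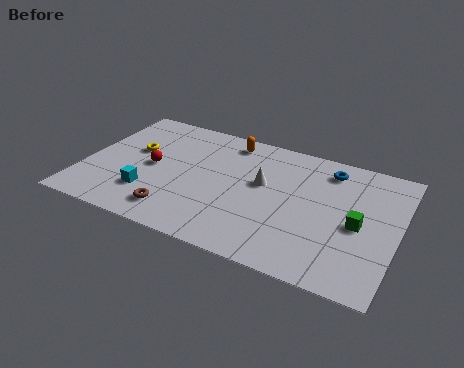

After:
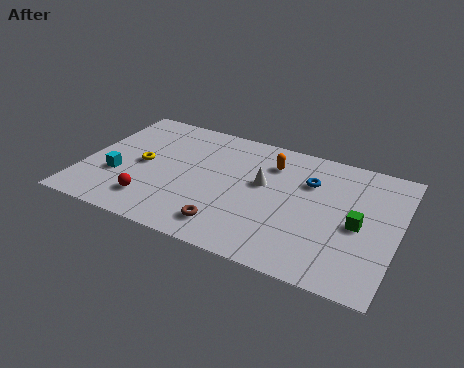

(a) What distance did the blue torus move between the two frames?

1.4

The blue torus was near (11.3, 7.4) before and (10.5, 6.2) after, so it travelled √(0.8² + 1.2²) ≈ 1.4 units.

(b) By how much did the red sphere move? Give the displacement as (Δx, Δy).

(0.3, -2.5)

The red sphere started near (3.2, 4.4) and ended near (3.5, 1.9).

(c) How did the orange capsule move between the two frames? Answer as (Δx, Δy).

(2.1, -0.9)

The orange capsule started near (6.5, 7.7) and ended near (8.6, 6.8).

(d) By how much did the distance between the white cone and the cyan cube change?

+1.2

The distance was about 5.8 in the first image and 7.0 in the second, so they moved 1.2 units further apart.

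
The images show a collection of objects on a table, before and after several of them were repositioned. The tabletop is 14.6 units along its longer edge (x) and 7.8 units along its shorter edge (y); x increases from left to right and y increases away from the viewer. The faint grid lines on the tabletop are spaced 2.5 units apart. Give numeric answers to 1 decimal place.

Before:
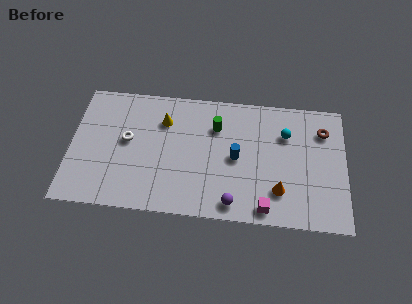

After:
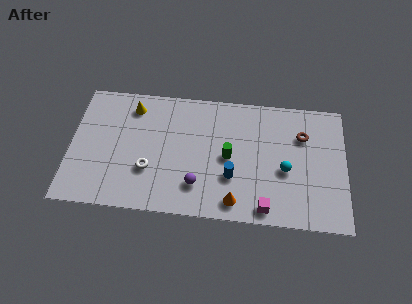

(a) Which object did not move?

the magenta cube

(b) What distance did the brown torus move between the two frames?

1.2

From (13.4, 5.9) to (12.3, 5.5), the brown torus covered √(1.1² + 0.4²) ≈ 1.2 units.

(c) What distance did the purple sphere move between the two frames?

2.1

The purple sphere moved from about (8.7, 1.0) to (6.8, 1.9), a distance of √(1.9² + 0.9²) ≈ 2.1.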